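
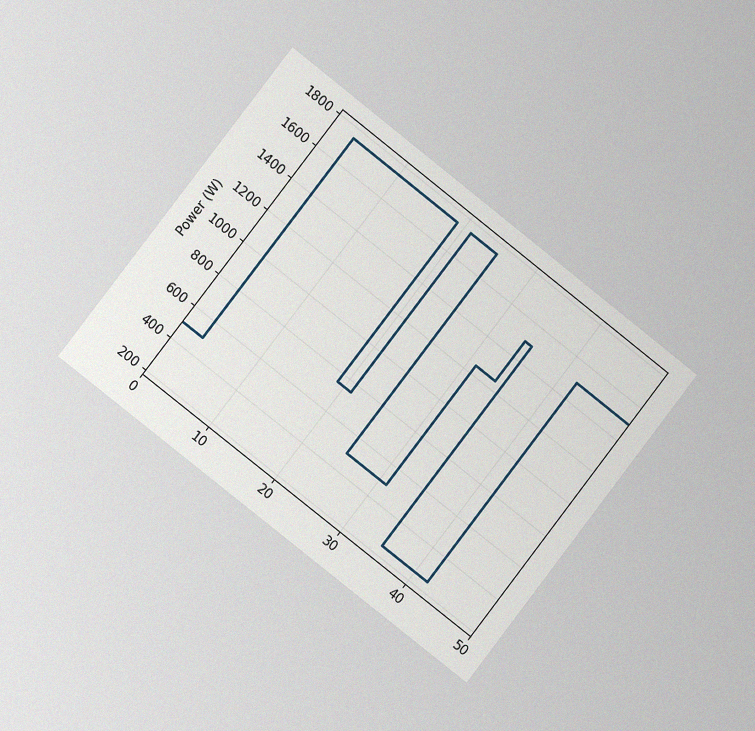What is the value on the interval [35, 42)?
250W

The chart is tilted about 38° clockwise and viewed at a slight angle, with some photo noise. On [35, 42) the step sits at 250W.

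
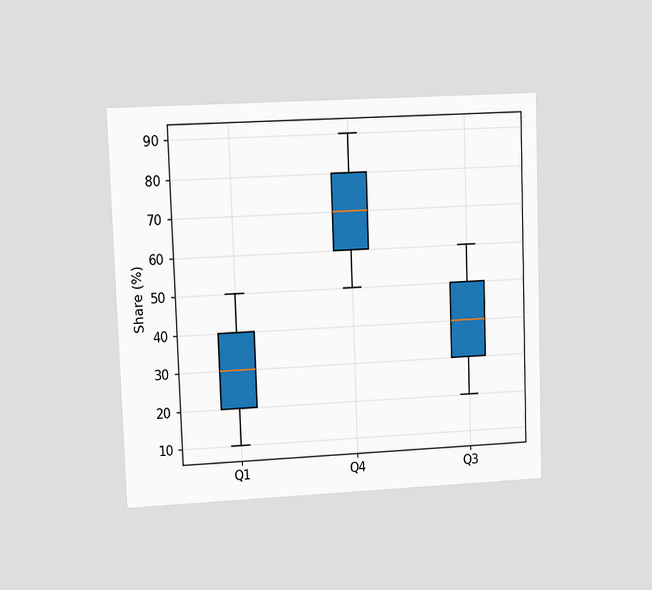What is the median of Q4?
70%

The chart is tilted about 2° counter-clockwise and viewed at a slight angle. The median line in the Q4 box sits at 70%.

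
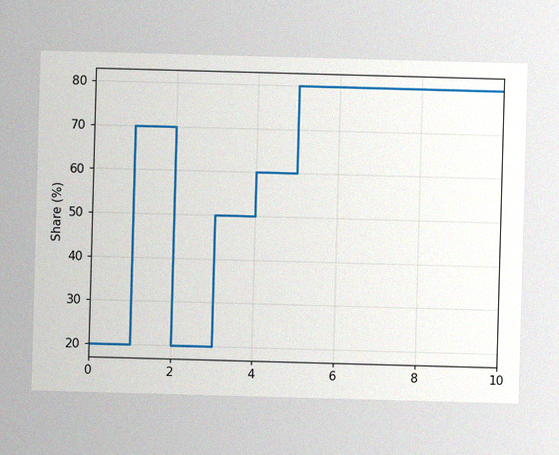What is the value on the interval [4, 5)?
The image has some photo noise and uneven lighting. On [4, 5) the step sits at 60%.

60%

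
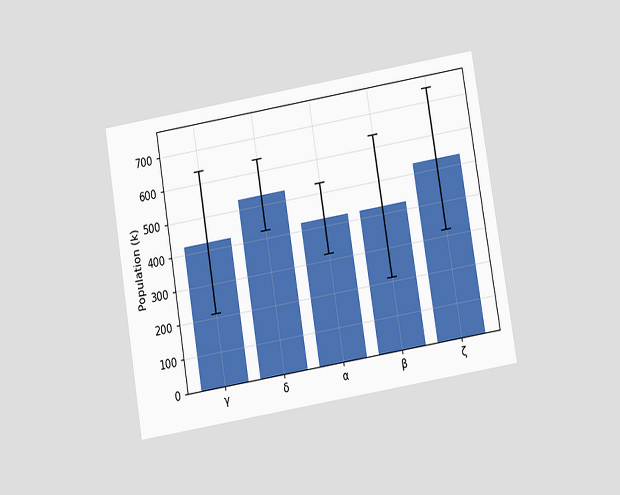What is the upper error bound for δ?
The chart is tilted about 9° counter-clockwise and viewed slightly from below. The δ bar's upper whisker reaches 636k.

636k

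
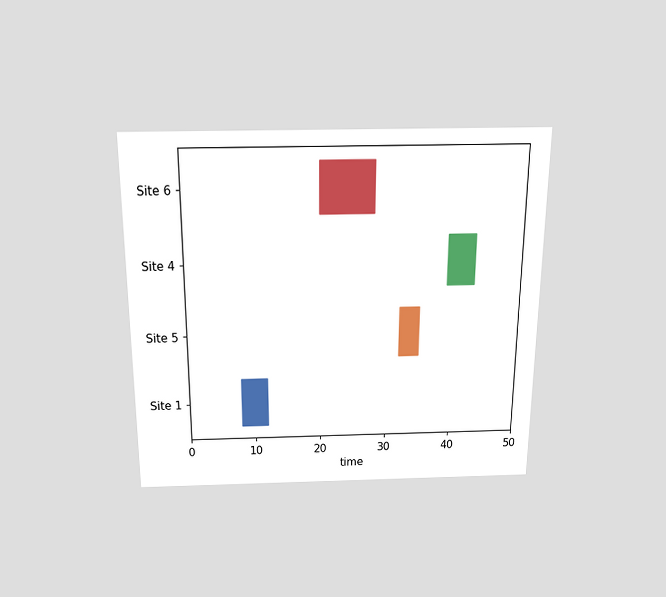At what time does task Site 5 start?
The chart is viewed slightly from above. The Site 5 bar begins at t=32.

32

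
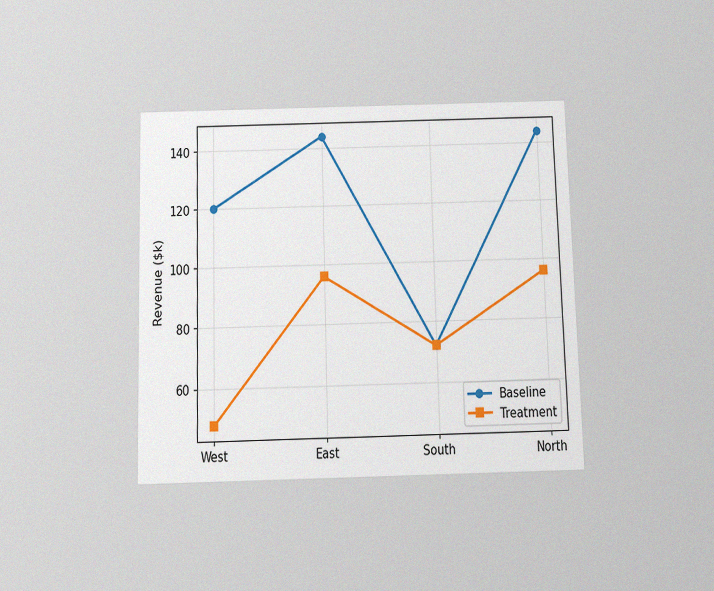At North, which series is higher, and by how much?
Baseline, by $48k

The chart is viewed slightly from below, with some photo noise. At North, Baseline sits above the other line by $48k.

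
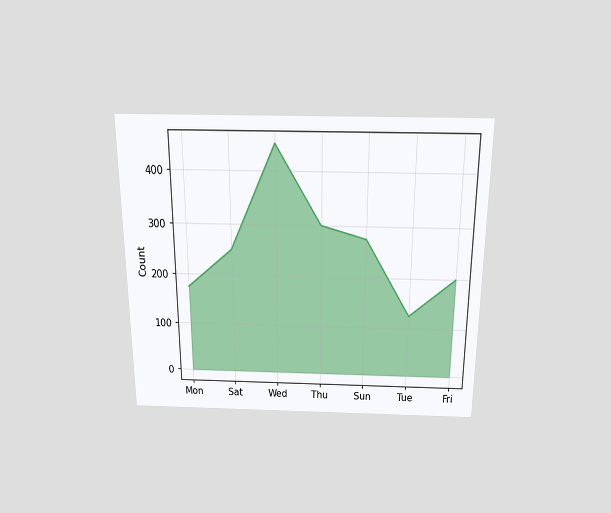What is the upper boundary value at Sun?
275

The chart is viewed slightly from above. At Sun the upper boundary is at 275.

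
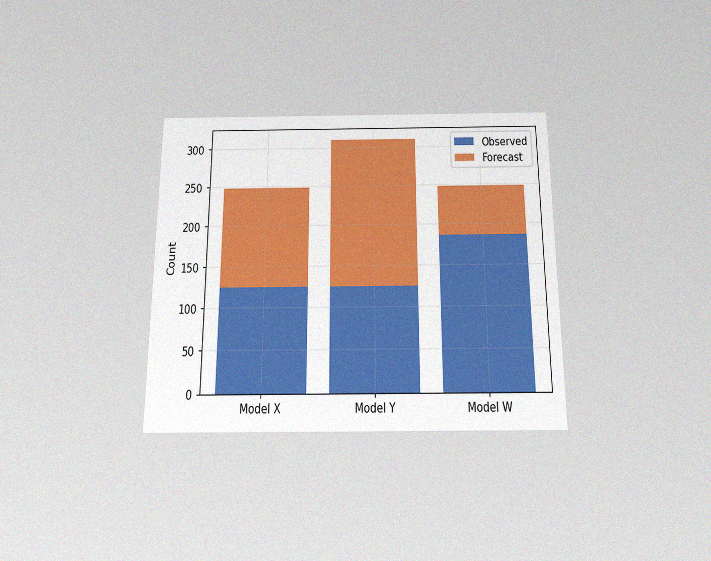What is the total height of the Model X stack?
The chart is viewed slightly from below, with some photo noise. The Model X stack's top reaches 248 on the y-axis.

248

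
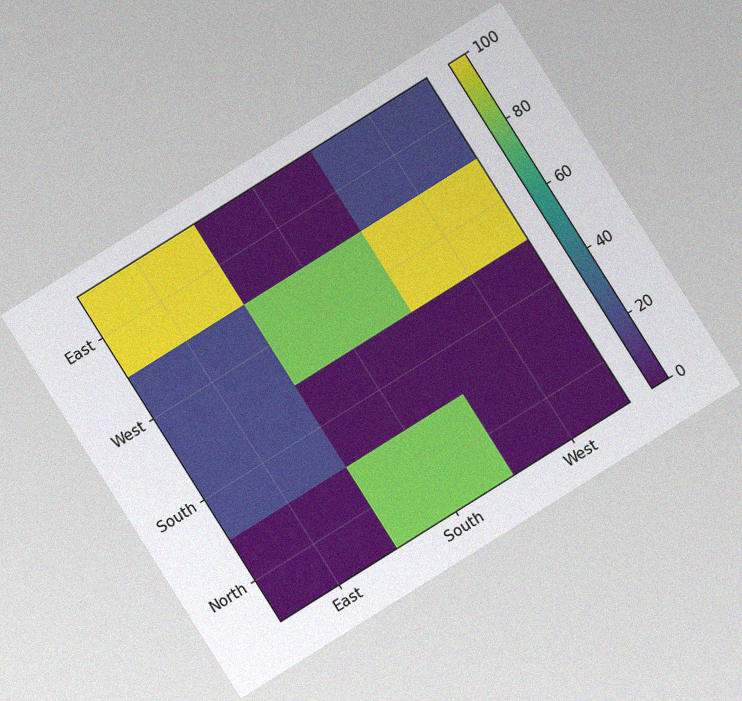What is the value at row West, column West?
100

The chart is tilted about 32° counter-clockwise, with some photo noise. Matching cell (West, West) against the colorbar gives 100.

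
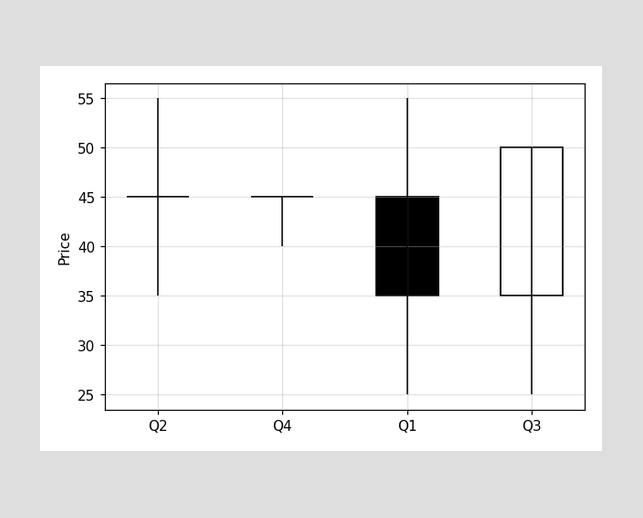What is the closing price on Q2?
The Q2 candle closes at 45.

45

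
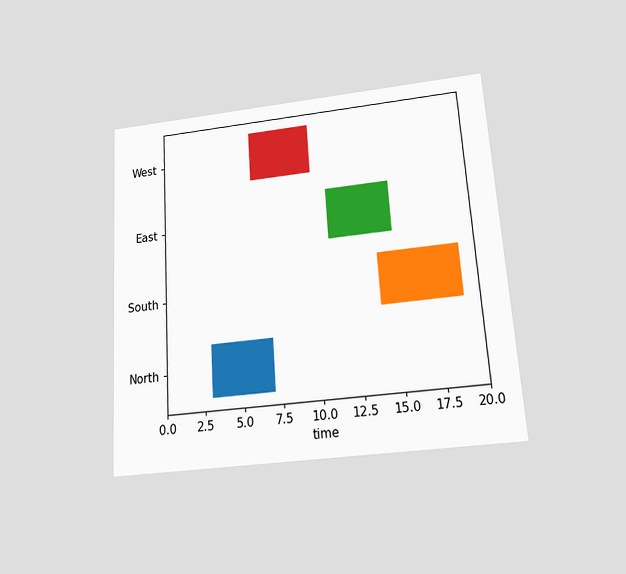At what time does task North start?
3

The chart is tilted about 4° counter-clockwise and viewed slightly from below. The North bar begins at t=3.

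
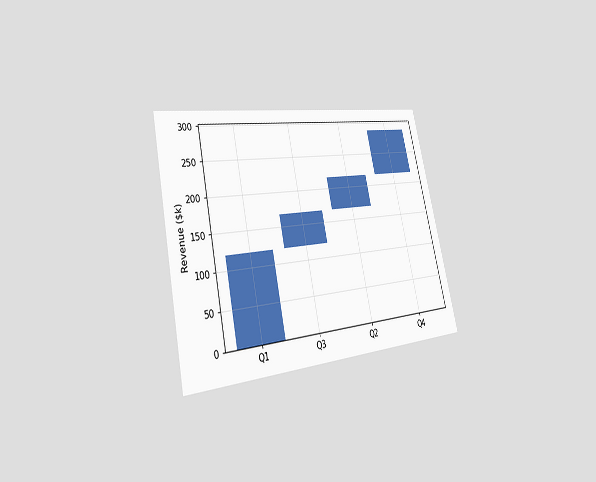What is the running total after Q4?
$288k

The chart is tilted about 12° counter-clockwise and viewed slightly from the left. After Q4 the running total reaches $288k.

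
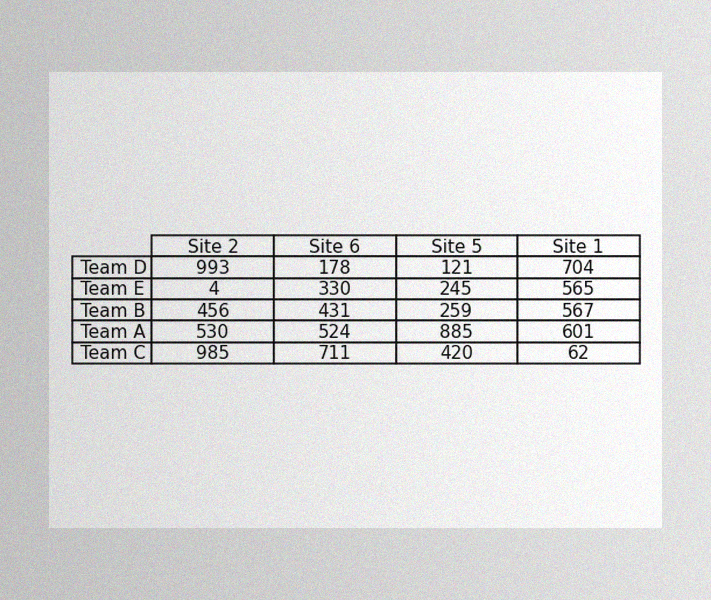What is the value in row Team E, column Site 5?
The image has some photo noise and uneven lighting. The (Team E, Site 5) cell reads 245.

245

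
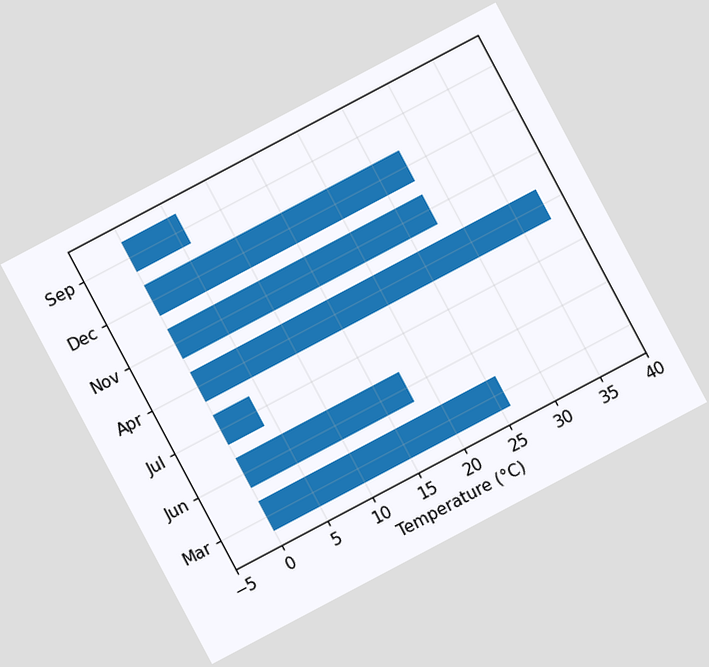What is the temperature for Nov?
The chart is tilted about 28° counter-clockwise. Reading along the chart's x-axis, the Nov bar reaches 28°C.

28°C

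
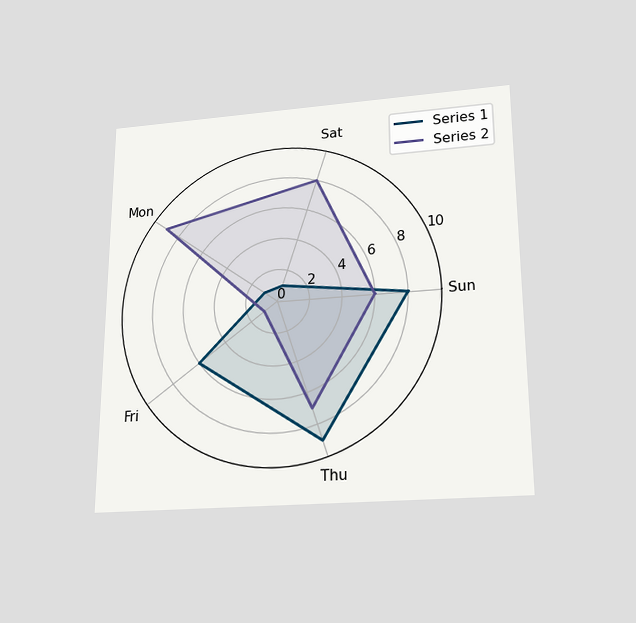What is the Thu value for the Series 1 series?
9

The chart is viewed slightly from below. On the Thu axis, Series 1 reaches 9.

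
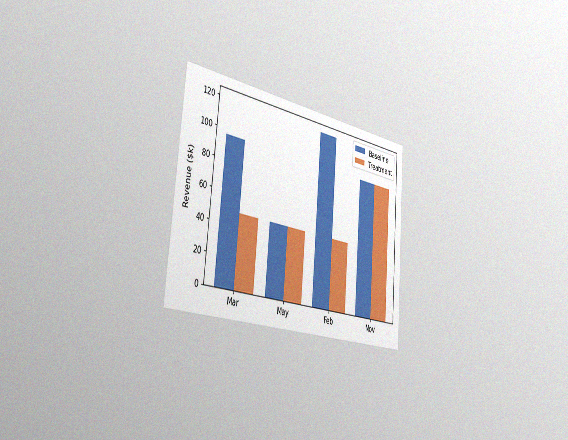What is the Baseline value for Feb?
The chart is tilted about 5° clockwise and viewed slightly from the left, with some photo noise. The Baseline bar at Feb reaches $120k on the y-axis.

$120k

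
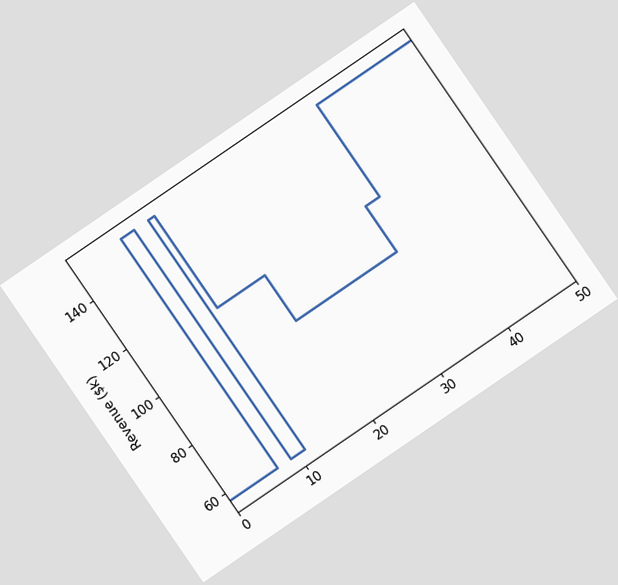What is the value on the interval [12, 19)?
The chart is tilted about 34° counter-clockwise. On [12, 19) the step sits at $114k.

$114k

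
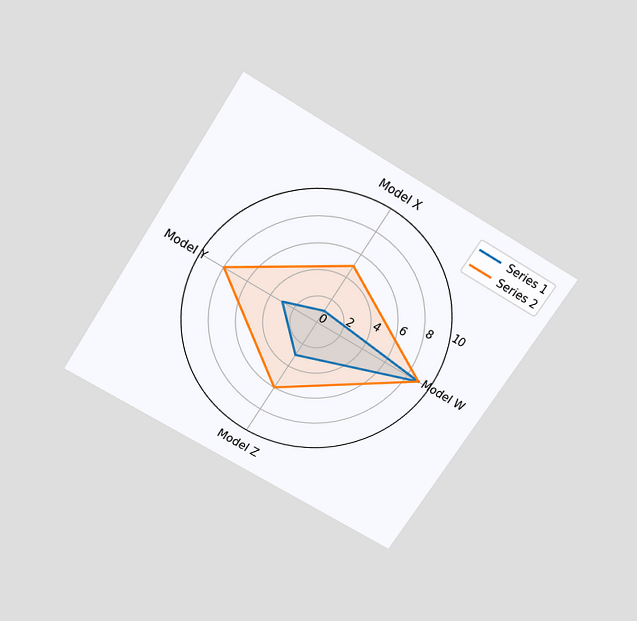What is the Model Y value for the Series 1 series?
3

The chart is tilted about 32° clockwise and viewed slightly from above. On the Model Y axis, Series 1 reaches 3.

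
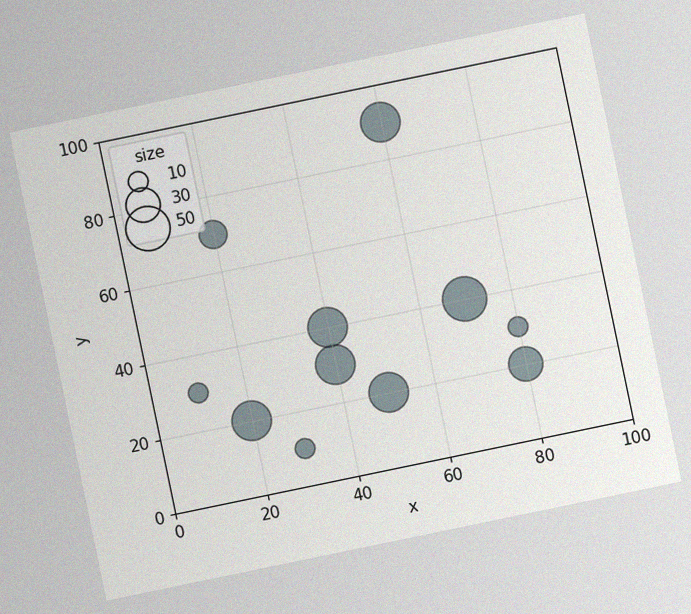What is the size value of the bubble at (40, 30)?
40

The chart is tilted about 12° counter-clockwise, with some photo noise. Matching the bubble at (40, 30) against the size legend gives 40.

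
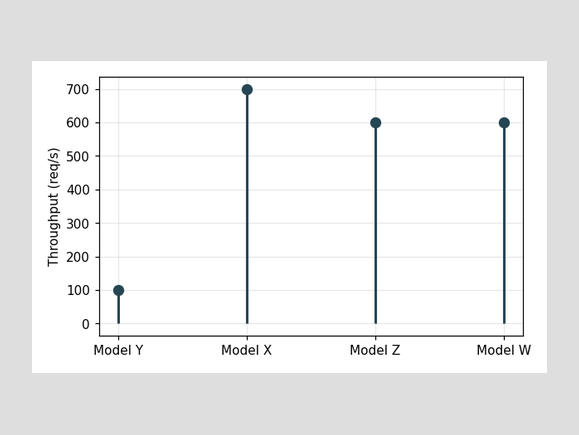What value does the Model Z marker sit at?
The Model Z marker sits at 600req/s.

600req/s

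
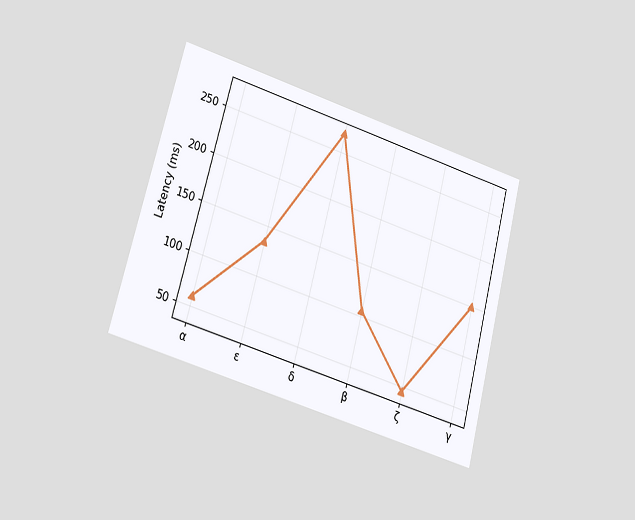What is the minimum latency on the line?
45ms

The chart is tilted about 15° clockwise and viewed at a slight angle. The lowest point is at ζ, and reading across to the y-axis gives 45ms.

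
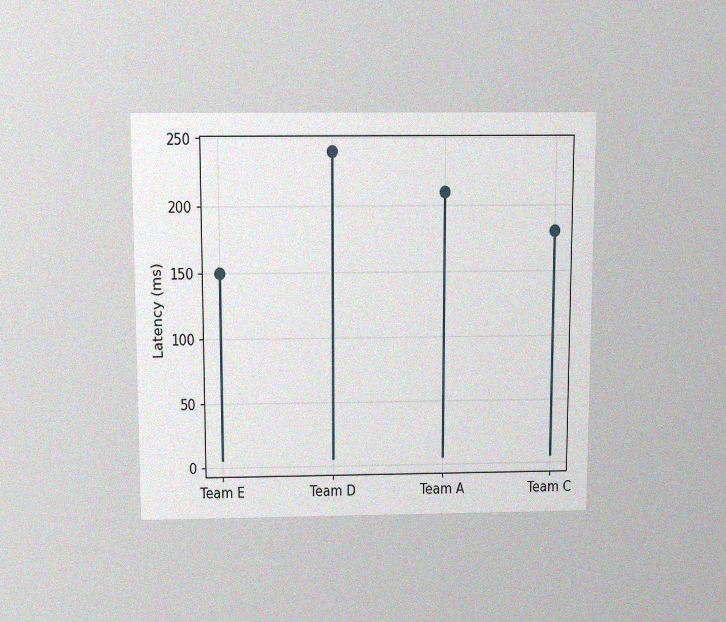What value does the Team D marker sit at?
240ms

The chart is viewed slightly from above, with some photo noise. The Team D marker sits at 240ms.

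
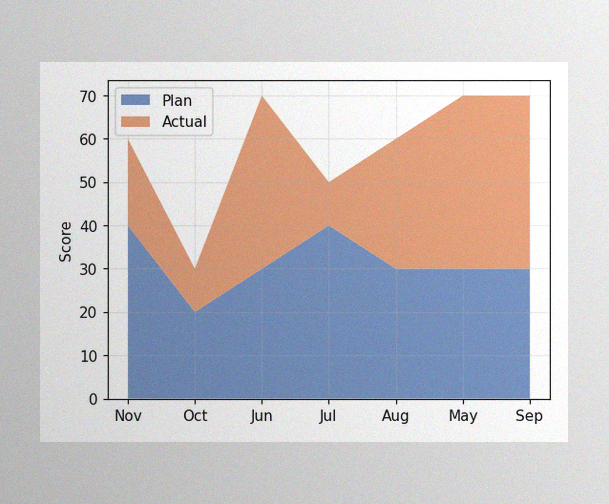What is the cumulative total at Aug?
60

The image has some photo noise and uneven lighting. The stacked total at Aug reaches 60.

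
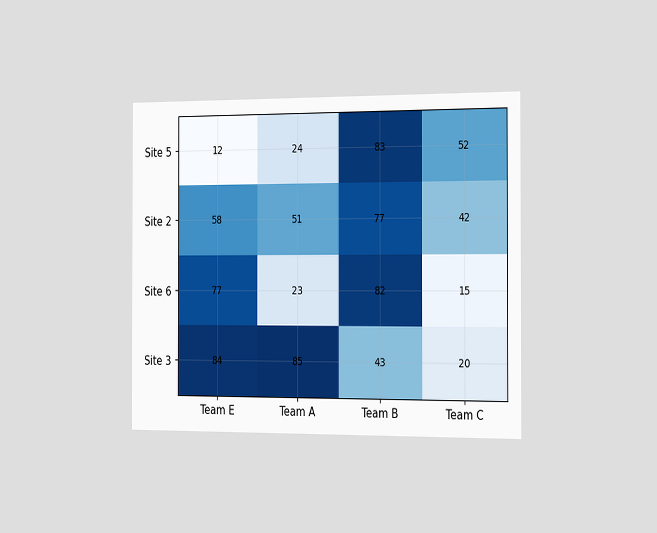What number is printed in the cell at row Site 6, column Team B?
82

The chart is viewed slightly from the right. The (Site 6, Team B) cell reads 82.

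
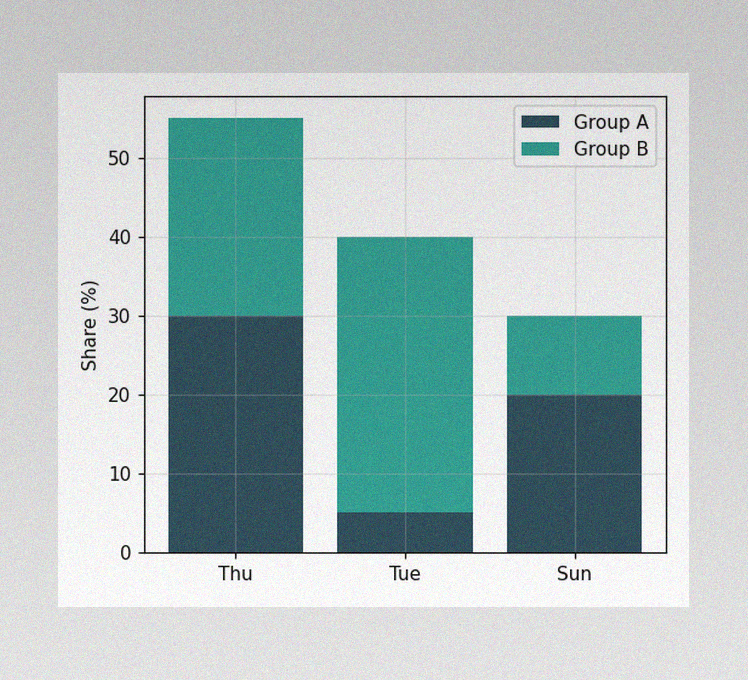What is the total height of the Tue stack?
The image has some photo noise and uneven lighting. The Tue stack's top reaches 40% on the y-axis.

40%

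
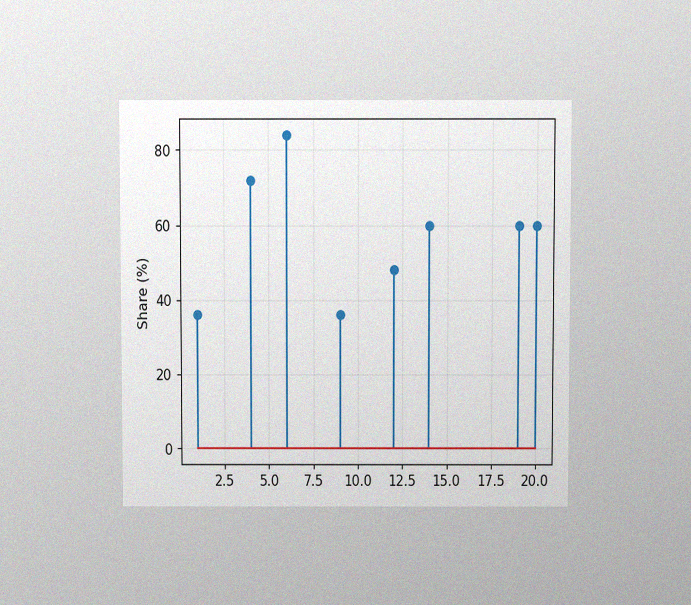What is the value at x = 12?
The chart is viewed slightly from above, with some photo noise. The stem at x=12 reaches 48%.

48%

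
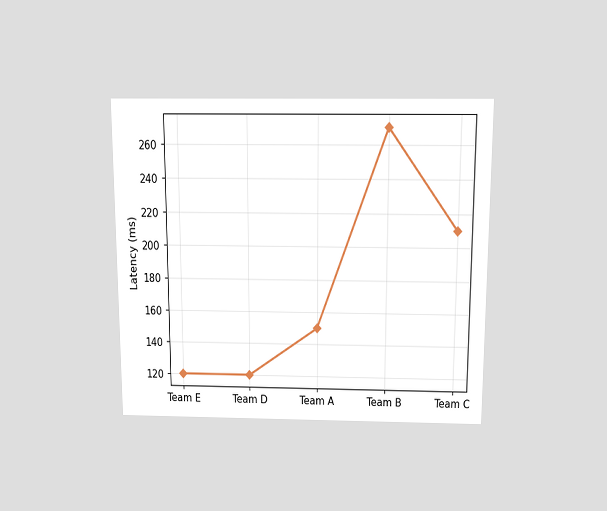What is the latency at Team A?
The chart is viewed slightly from above. At Team A, the line is at 150ms.

150ms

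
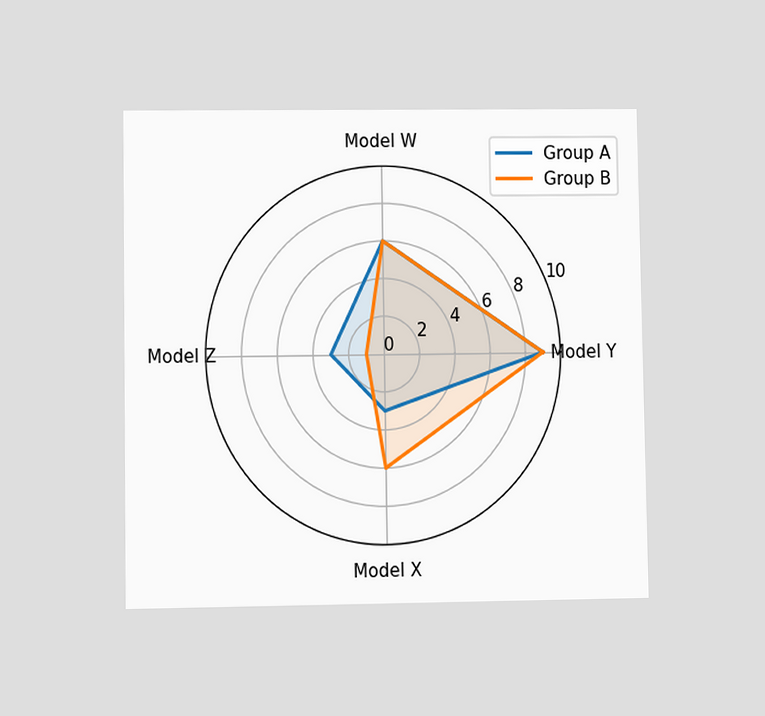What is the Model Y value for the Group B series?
The chart is viewed at a slight angle. On the Model Y axis, Group B reaches 9.

9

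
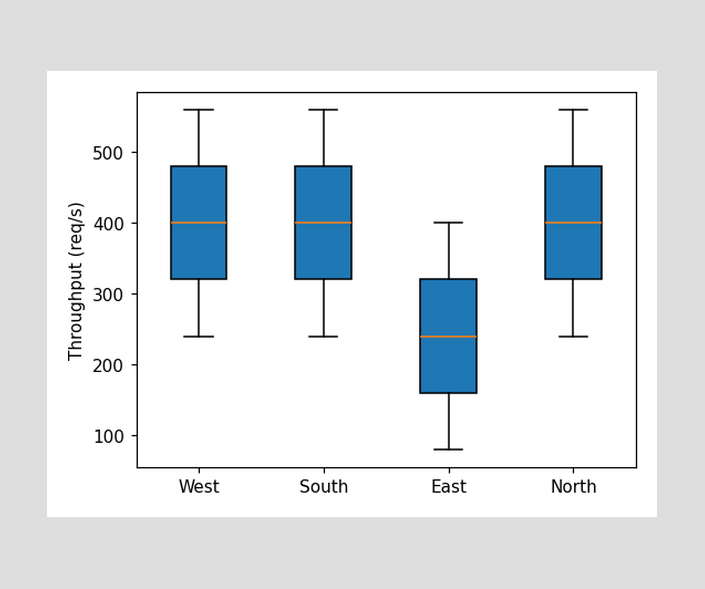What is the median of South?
400req/s

The median line in the South box sits at 400req/s.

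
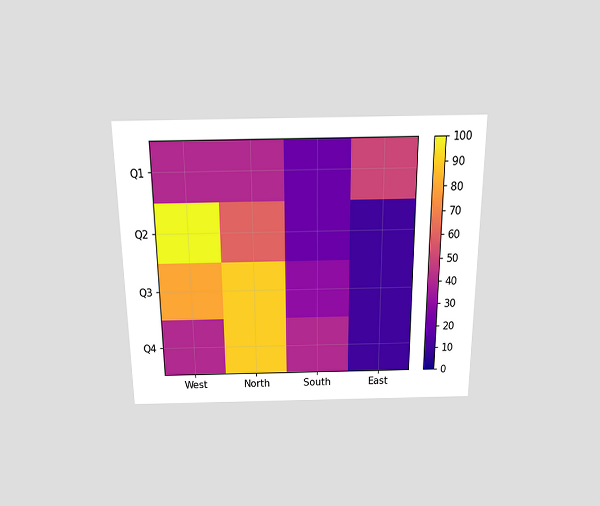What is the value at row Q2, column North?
60

The chart is viewed slightly from above. Matching cell (Q2, North) against the colorbar gives 60.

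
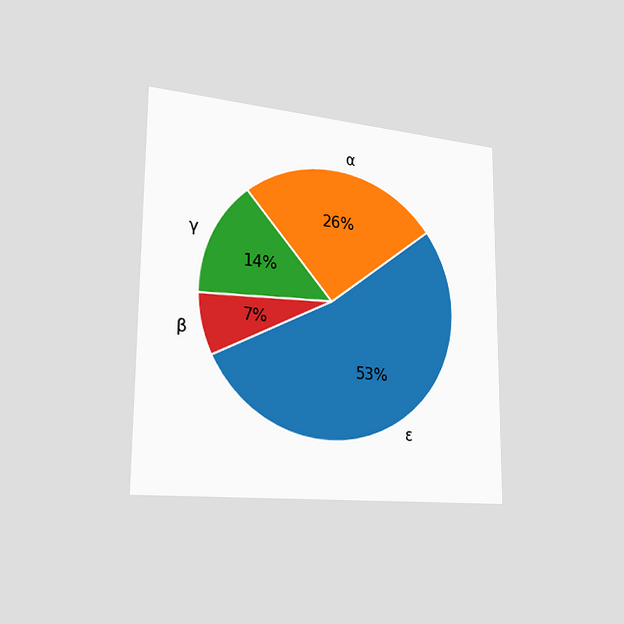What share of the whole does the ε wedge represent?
The chart is viewed slightly from the left. The ε slice takes up 53% of the pie.

53%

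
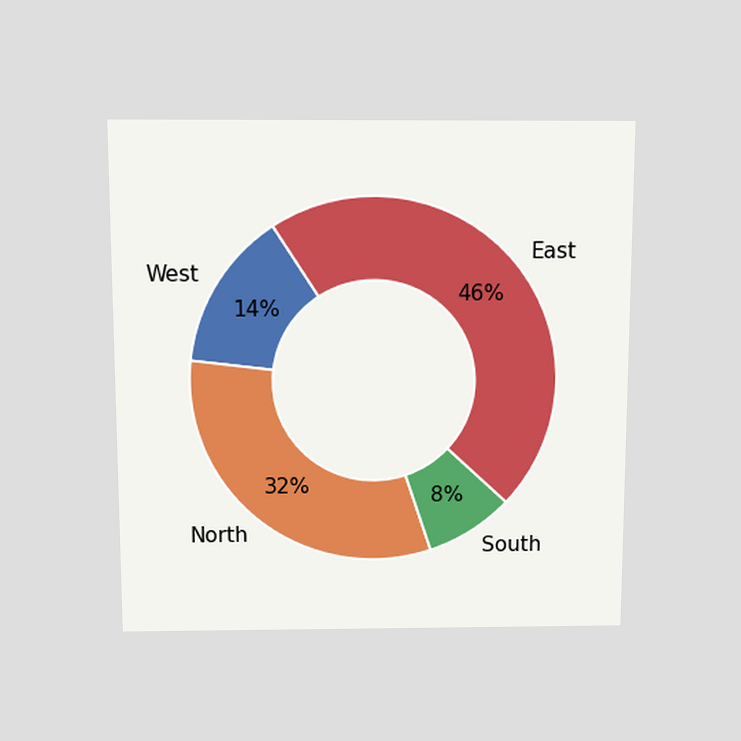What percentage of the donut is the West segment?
The chart is viewed slightly from above. The West segment takes up 14% of the ring.

14%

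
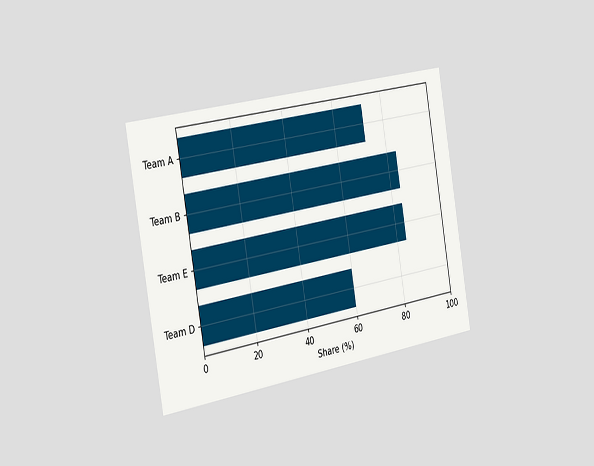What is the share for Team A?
The chart is tilted about 10° counter-clockwise and viewed slightly from the left. Reading along the chart's x-axis, the Team A bar reaches 72%.

72%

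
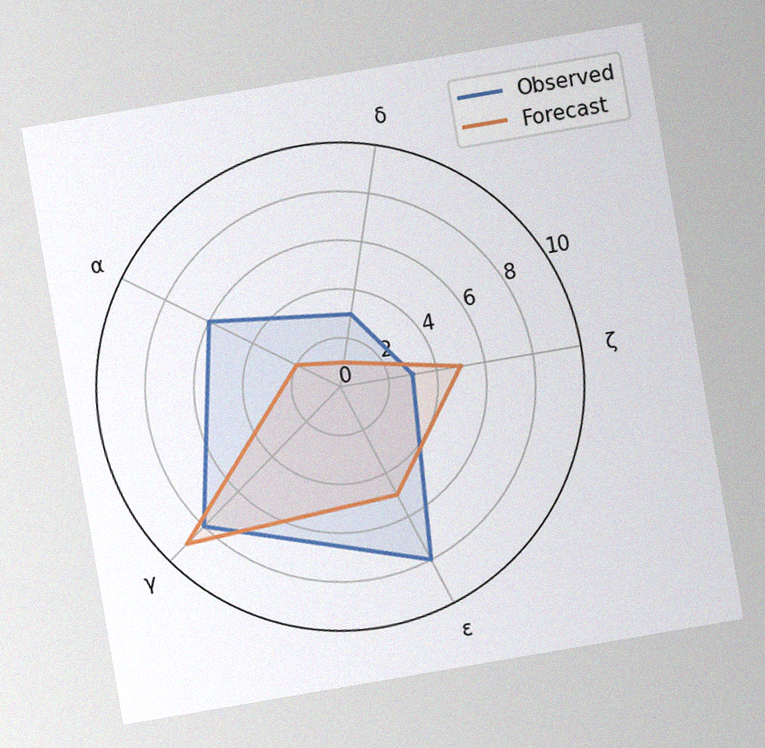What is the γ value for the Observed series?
8

The chart is tilted about 10° counter-clockwise, with some photo noise. On the γ axis, Observed reaches 8.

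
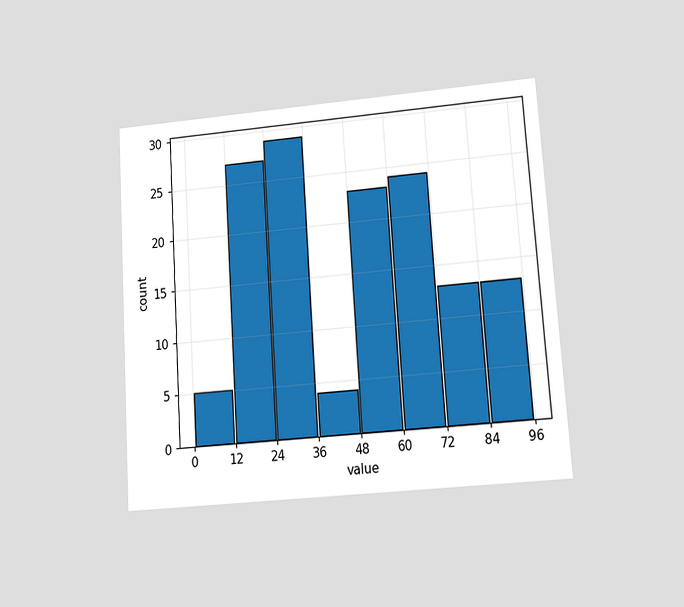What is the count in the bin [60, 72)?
24

The chart is tilted about 4° counter-clockwise and viewed at a slight angle. The [60, 72) bin has height 24.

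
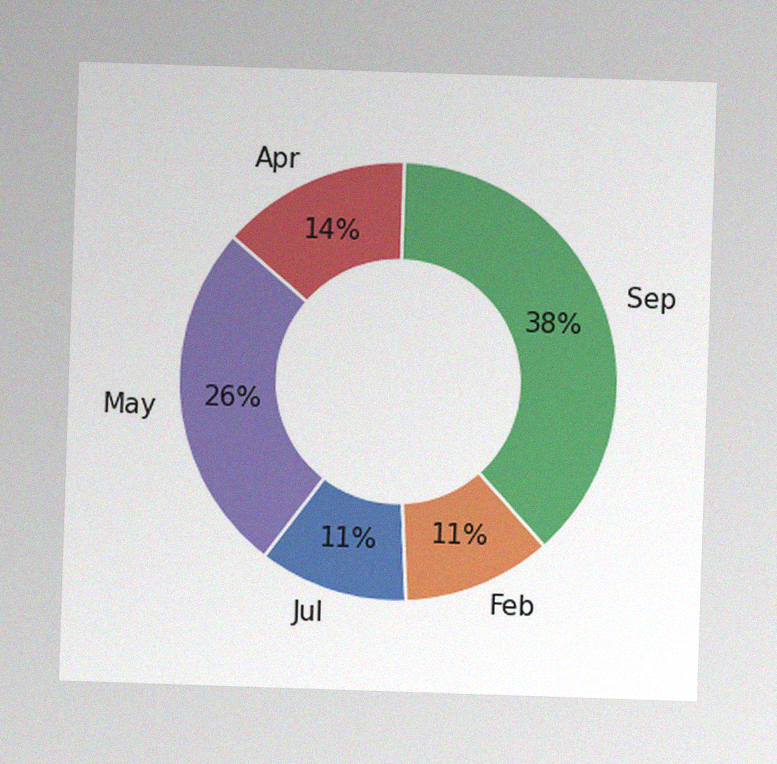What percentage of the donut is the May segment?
The image has some photo noise and uneven lighting. The May segment takes up 26% of the ring.

26%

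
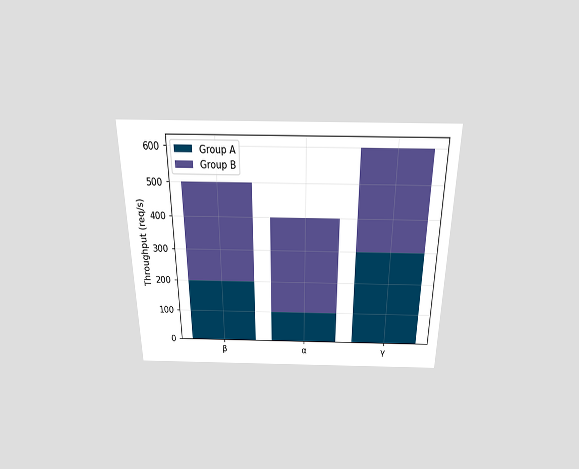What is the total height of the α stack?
The chart is viewed slightly from above. The α stack's top reaches 400req/s on the y-axis.

400req/s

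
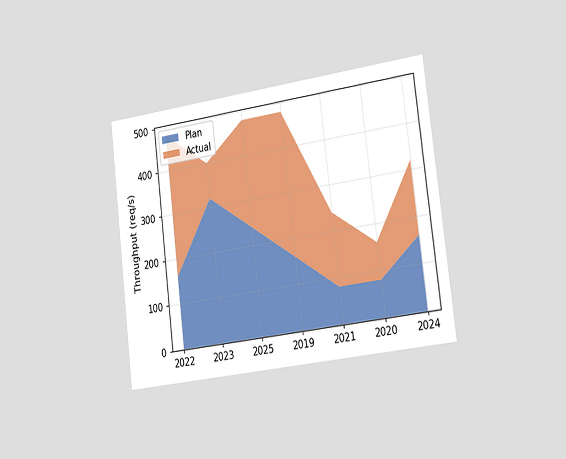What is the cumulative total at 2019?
The chart is tilted about 7° counter-clockwise and viewed slightly from the right. The stacked total at 2019 reaches 480req/s.

480req/s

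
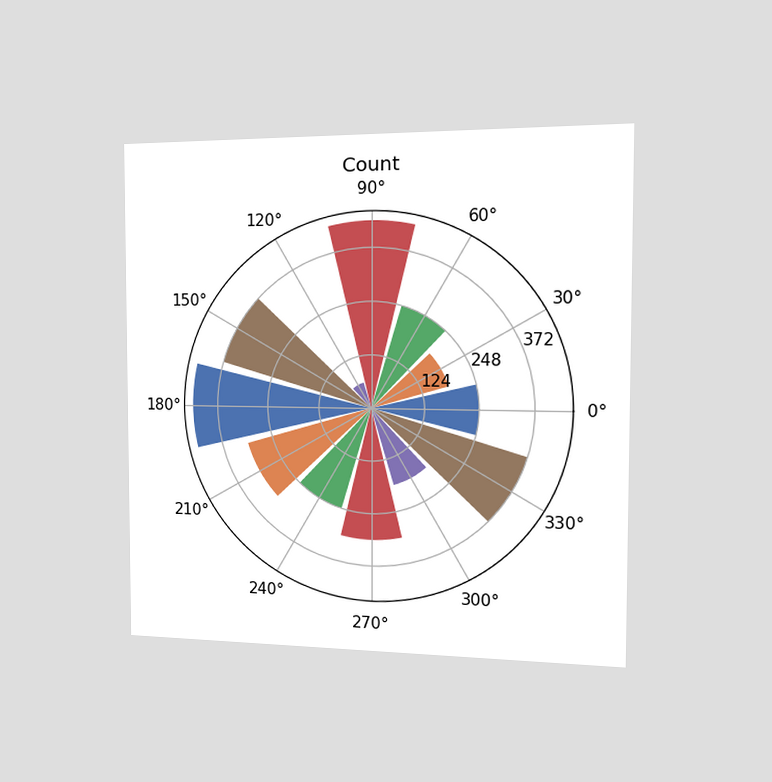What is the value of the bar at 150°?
372

The chart is viewed slightly from the right. The bar at 150° reaches 372 on the radial axis.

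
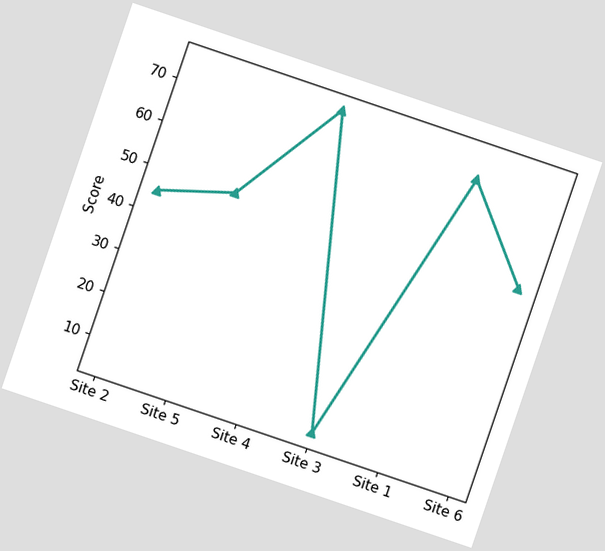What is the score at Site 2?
45

The chart is tilted about 19° clockwise. At Site 2, the line is at 45.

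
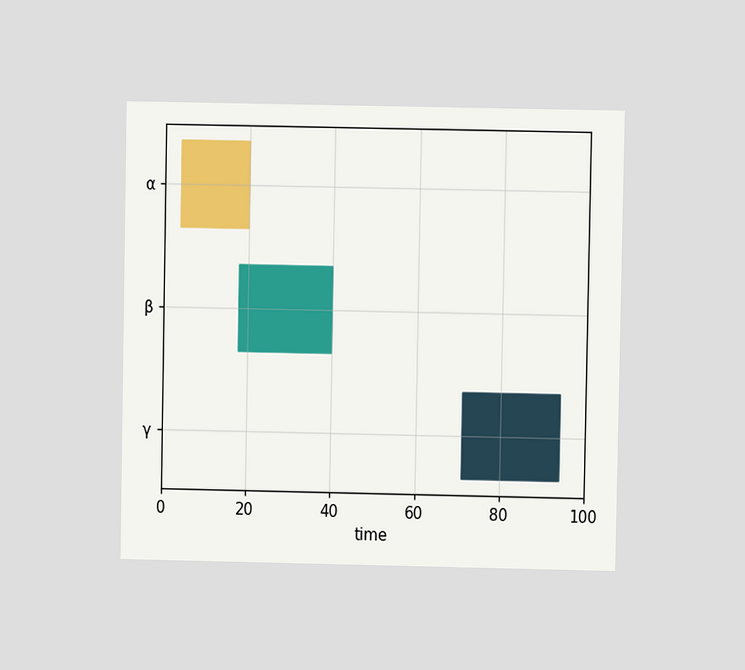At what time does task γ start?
The chart is viewed at a slight angle. The γ bar begins at t=71.

71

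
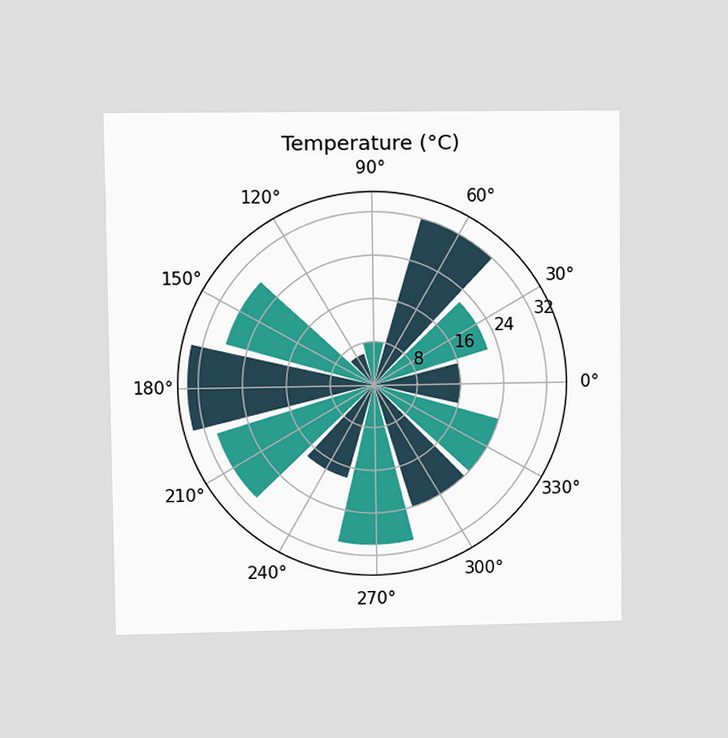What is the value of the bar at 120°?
The chart is viewed at a slight angle. The bar at 120° reaches 6°C on the radial axis.

6°C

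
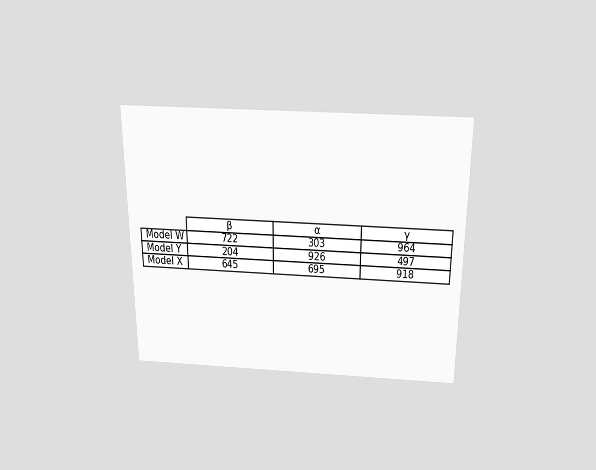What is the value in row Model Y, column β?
204

The chart is viewed slightly from above. The (Model Y, β) cell reads 204.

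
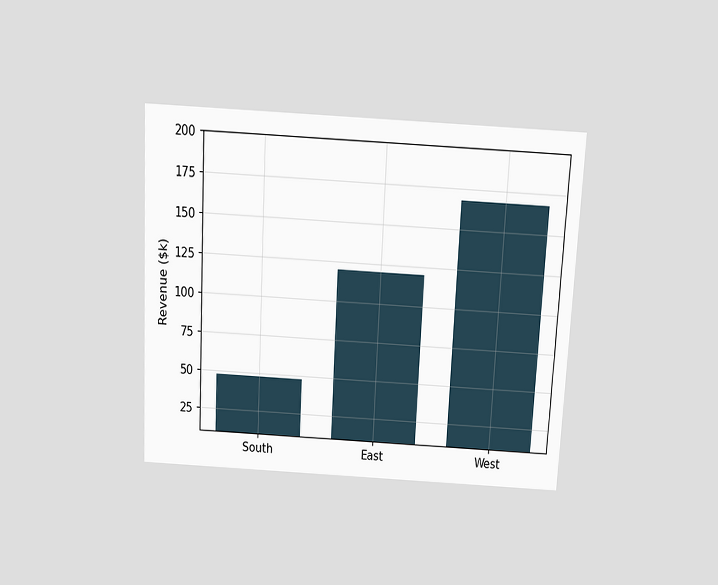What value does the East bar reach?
$120k

The chart is tilted about 3° clockwise and viewed slightly from above. Reading along the chart's y-axis, the East bar reaches $120k.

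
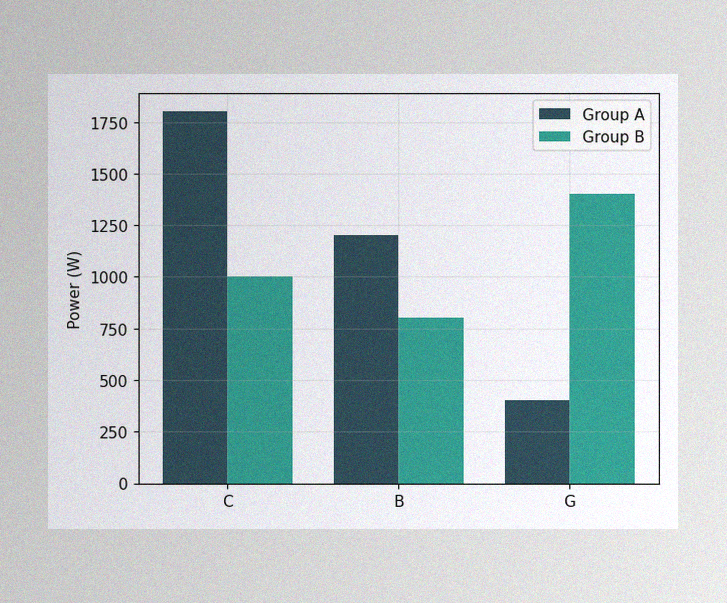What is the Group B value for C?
1000W

The image has some photo noise and uneven lighting. The Group B bar at C reaches 1000W on the y-axis.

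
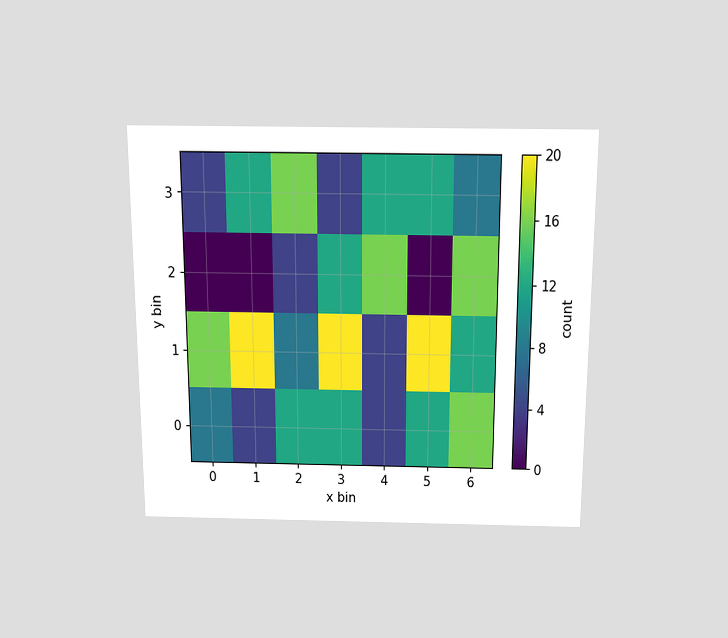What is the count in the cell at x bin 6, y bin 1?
The chart is viewed slightly from above. Matching the cell (6, 1) against the colorbar gives 12.

12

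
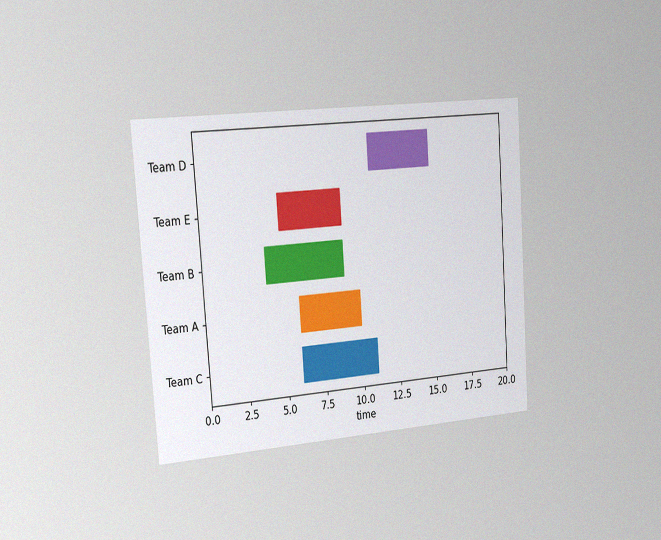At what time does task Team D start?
The chart is tilted about 4° counter-clockwise and viewed slightly from the left, with some photo noise. The Team D bar begins at t=11.

11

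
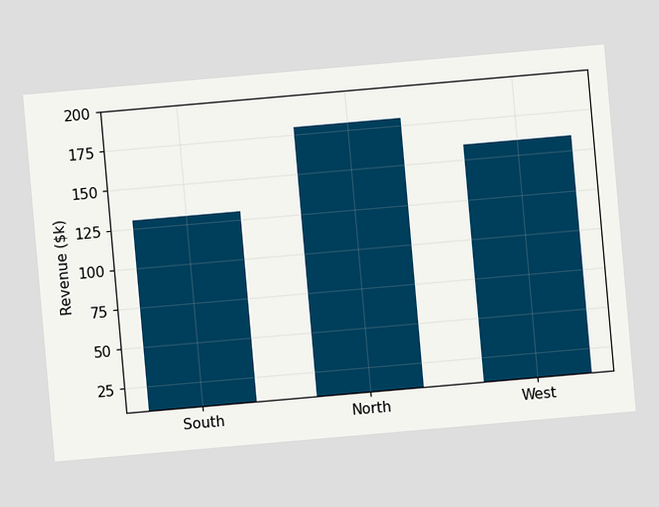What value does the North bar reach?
The chart is tilted about 5° counter-clockwise. Reading along the chart's y-axis, the North bar reaches $180k.

$180k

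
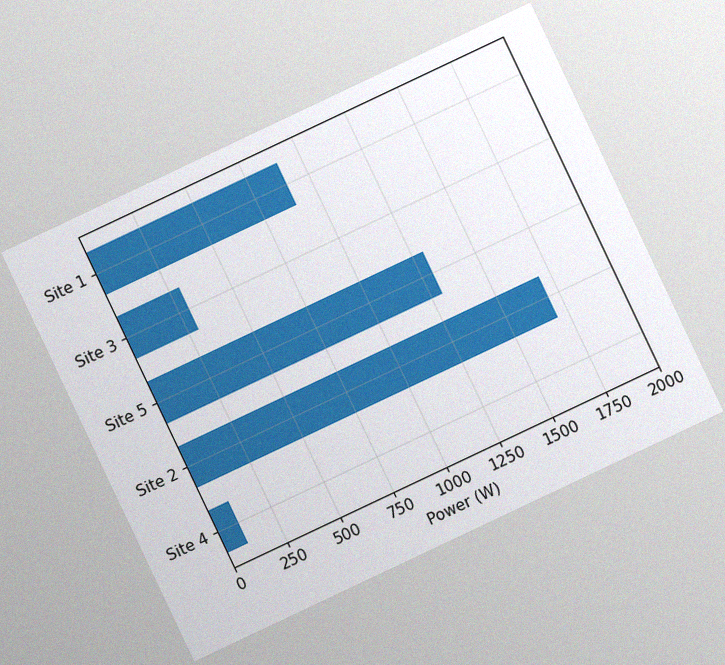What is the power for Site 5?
The chart is tilted about 25° counter-clockwise, with some photo noise. Reading along the chart's x-axis, the Site 5 bar reaches 1300W.

1300W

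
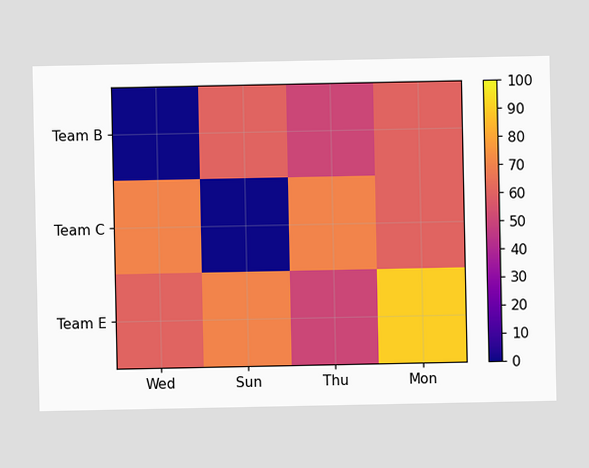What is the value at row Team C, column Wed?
Matching cell (Team C, Wed) against the colorbar gives 70.

70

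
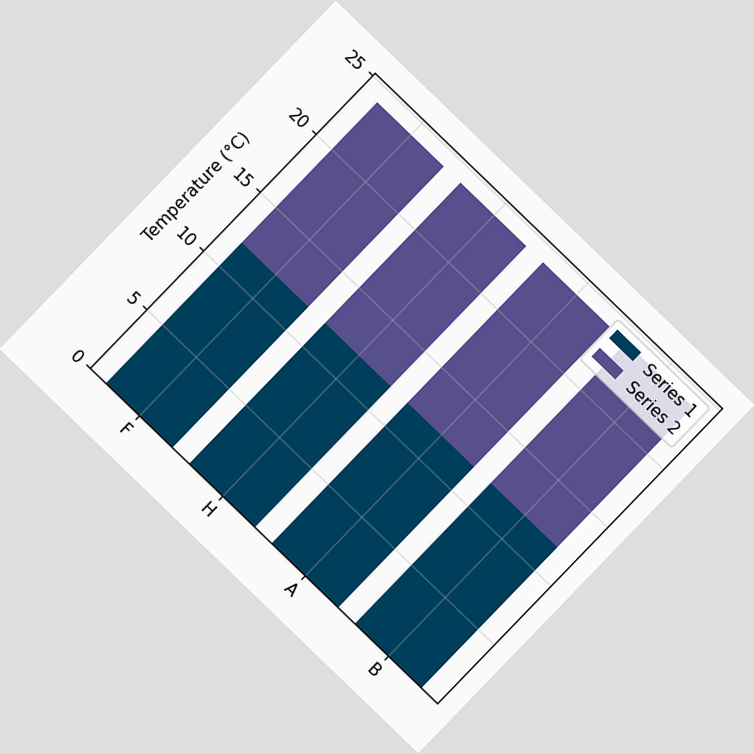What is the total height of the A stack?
The chart is tilted about 44° clockwise. The A stack's top reaches 24°C on the y-axis.

24°C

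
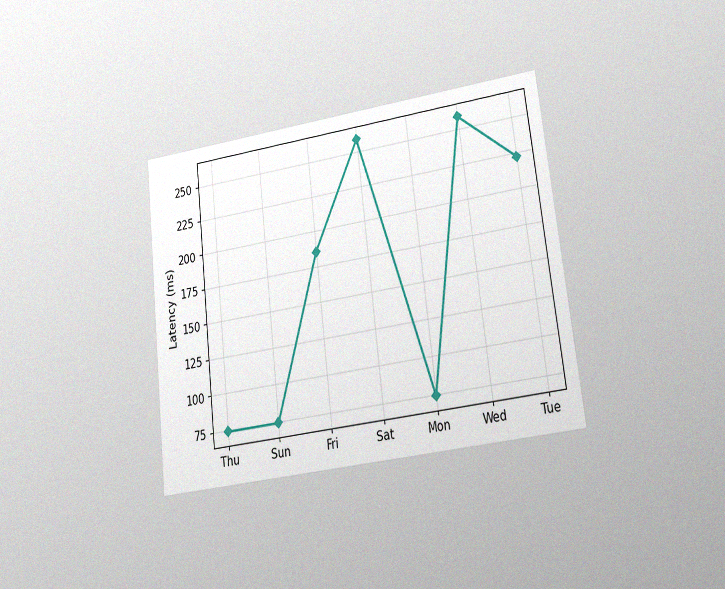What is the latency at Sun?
74ms

The chart is tilted about 7° counter-clockwise and viewed at a slight angle, with some photo noise. At Sun, the line is at 74ms.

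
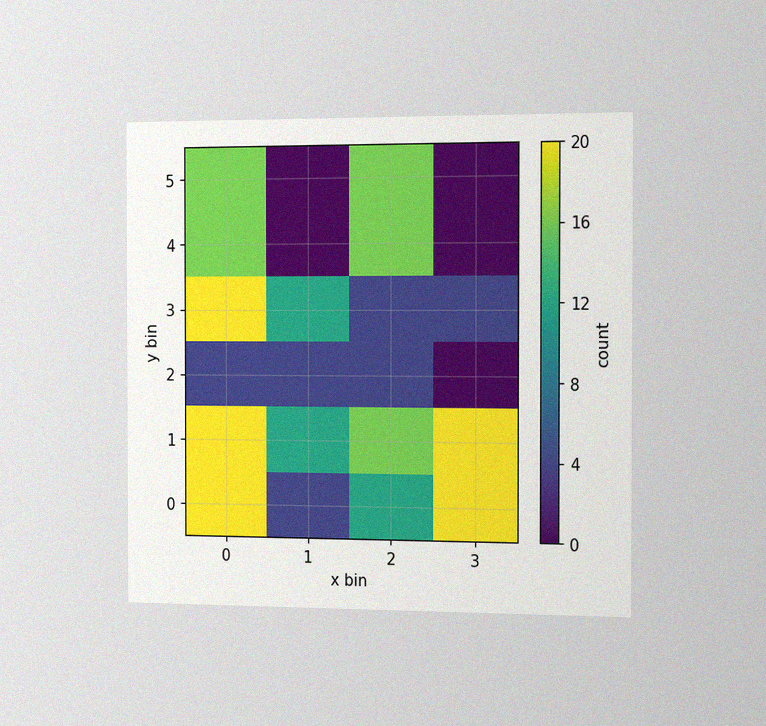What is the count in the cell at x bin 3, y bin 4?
0

The chart is viewed slightly from the right, with some photo noise. Matching the cell (3, 4) against the colorbar gives 0.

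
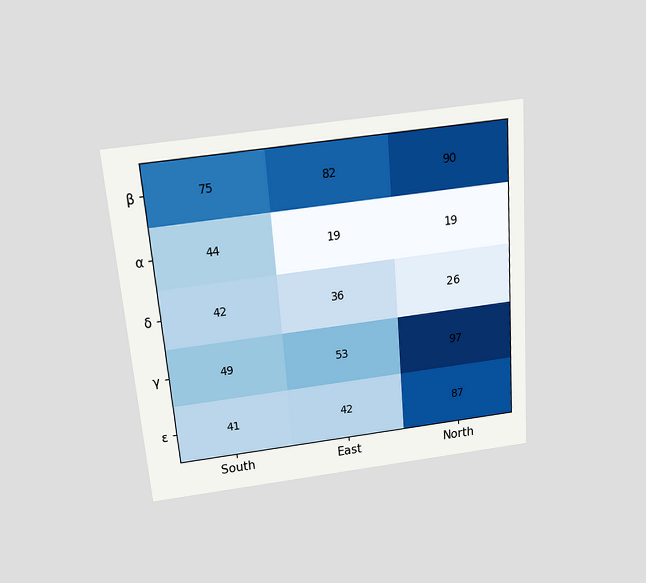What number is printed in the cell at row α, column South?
44

The chart is tilted about 5° counter-clockwise and viewed slightly from above. The (α, South) cell reads 44.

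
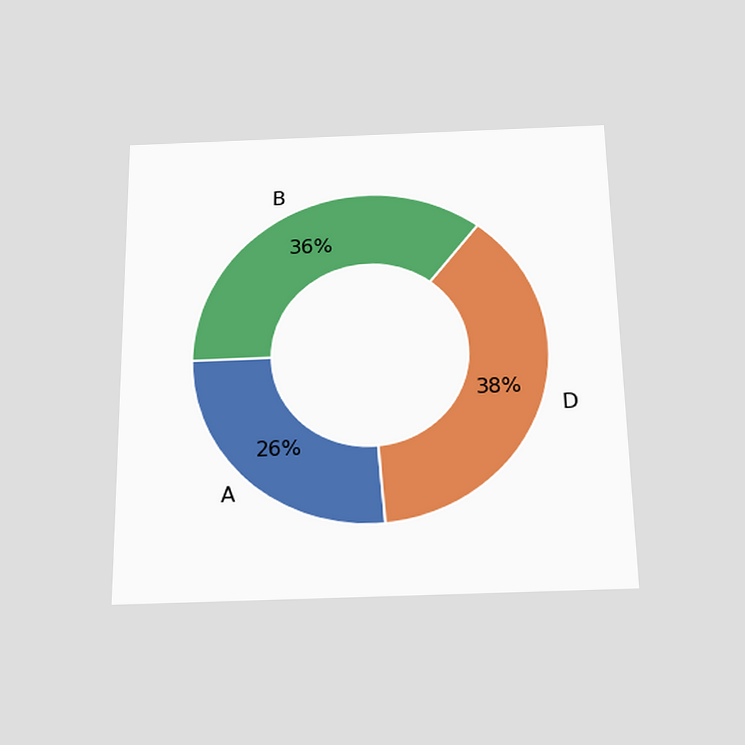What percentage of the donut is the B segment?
The chart is viewed slightly from below. The B segment takes up 36% of the ring.

36%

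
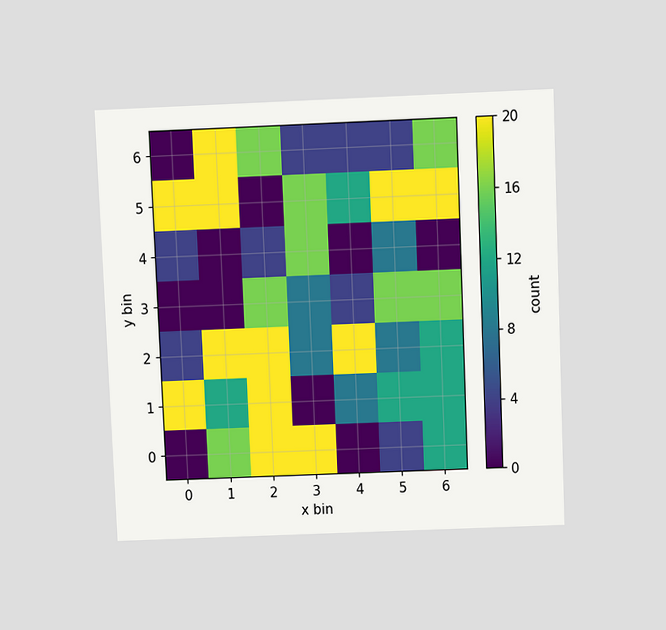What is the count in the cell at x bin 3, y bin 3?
The chart is tilted about 2° counter-clockwise and viewed slightly from above. Matching the cell (3, 3) against the colorbar gives 8.

8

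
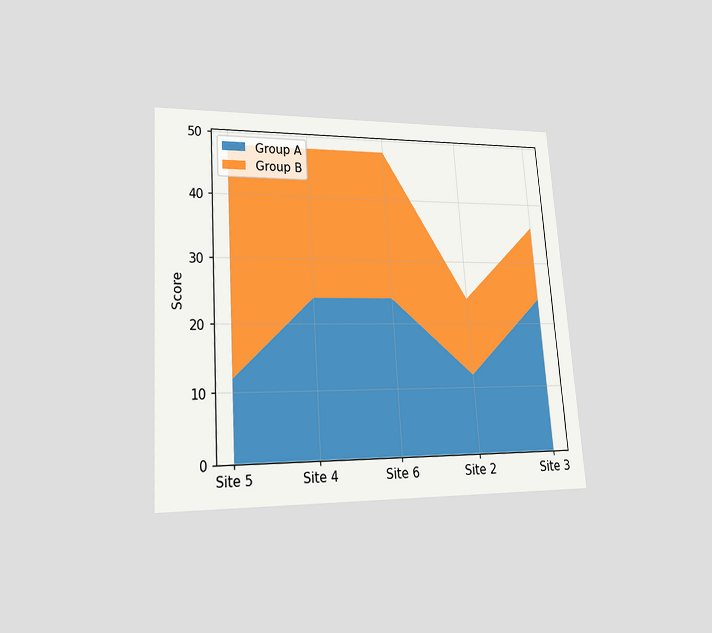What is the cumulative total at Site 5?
The chart is tilted about 4° counter-clockwise and viewed at a slight angle. The stacked total at Site 5 reaches 48.

48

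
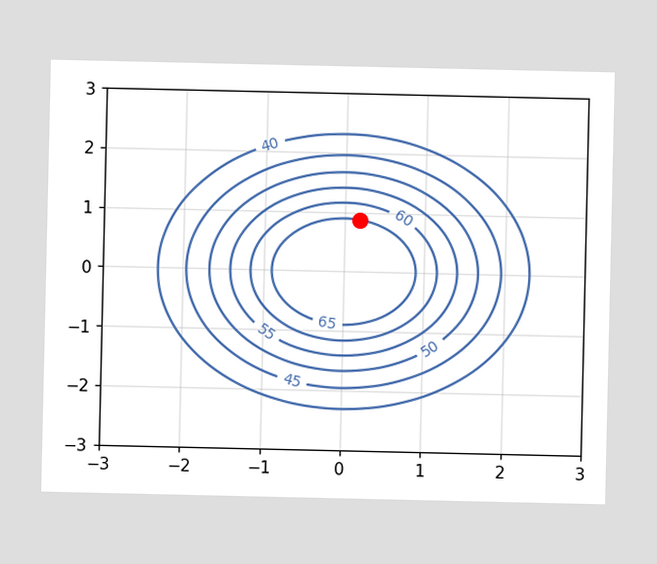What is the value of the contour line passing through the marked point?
65

The marked point sits on the contour labelled 65.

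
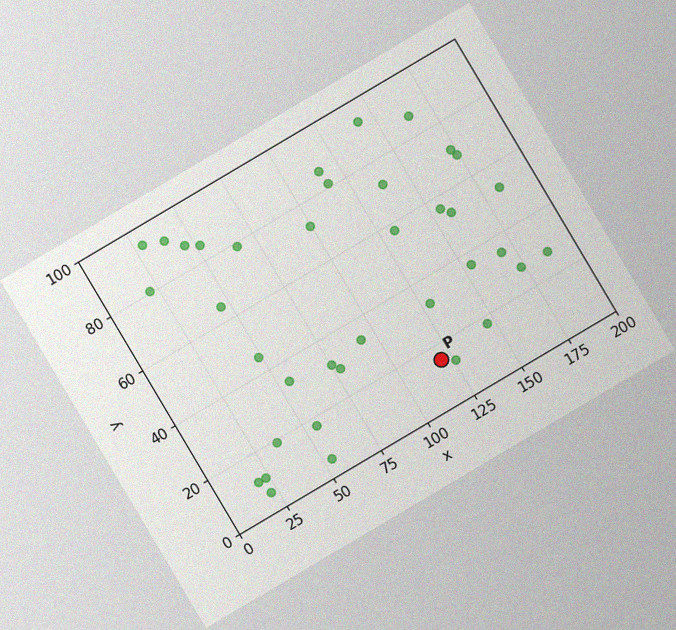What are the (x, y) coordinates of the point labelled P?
The chart is tilted about 31° counter-clockwise, with some photo noise. Following the gridlines from P to each axis, P sits at (120, 15).

(120, 15)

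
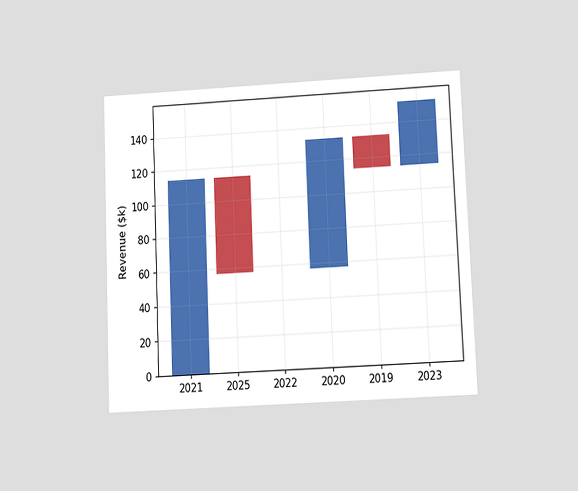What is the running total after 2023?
$152k

The chart is tilted about 2° counter-clockwise and viewed at a slight angle. After 2023 the running total reaches $152k.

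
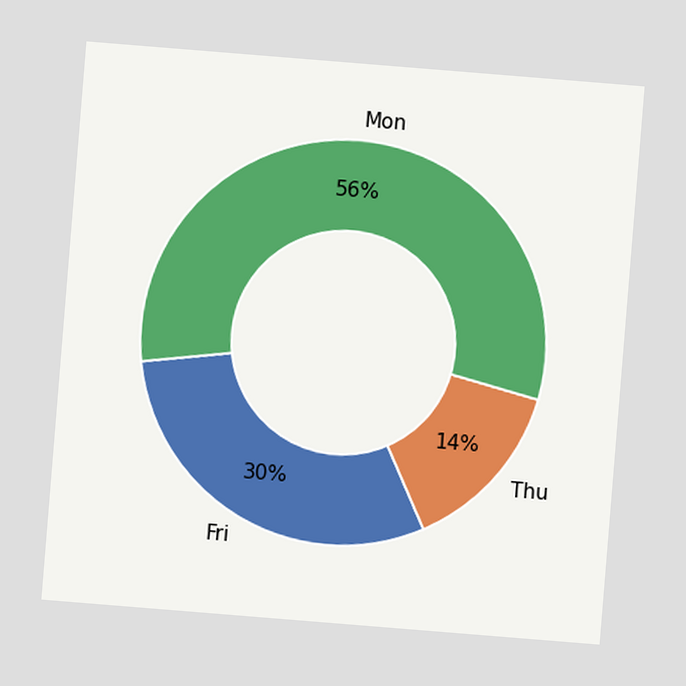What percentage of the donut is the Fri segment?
30%

The chart is tilted about 5° clockwise. The Fri segment takes up 30% of the ring.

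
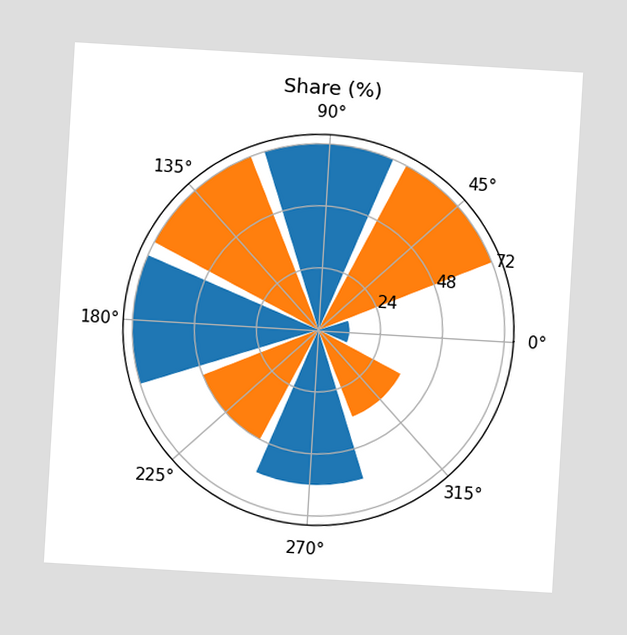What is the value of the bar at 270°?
60%

The chart is tilted about 3° clockwise. The bar at 270° reaches 60% on the radial axis.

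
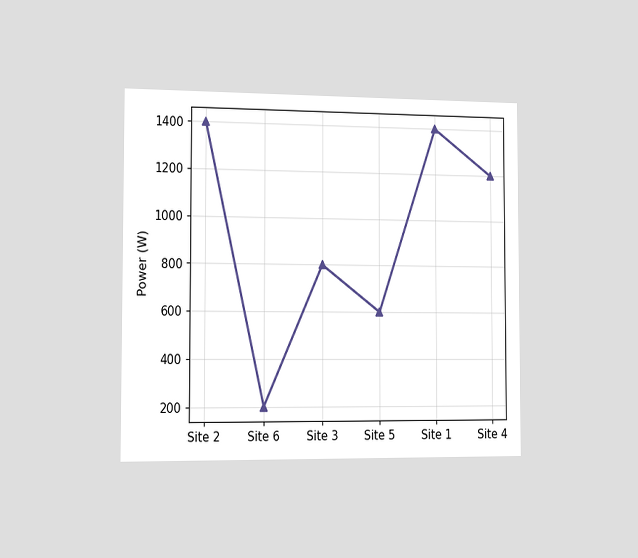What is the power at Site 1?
1400W

The chart is viewed slightly from the left. At Site 1, the line is at 1400W.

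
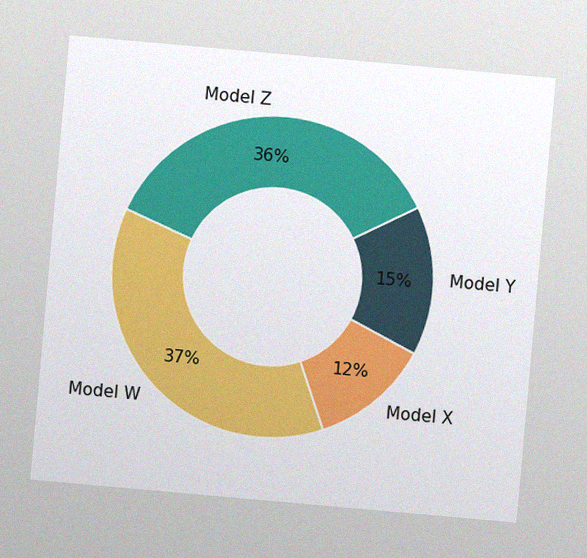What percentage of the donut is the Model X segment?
12%

The chart is tilted about 5° clockwise, with some photo noise. The Model X segment takes up 12% of the ring.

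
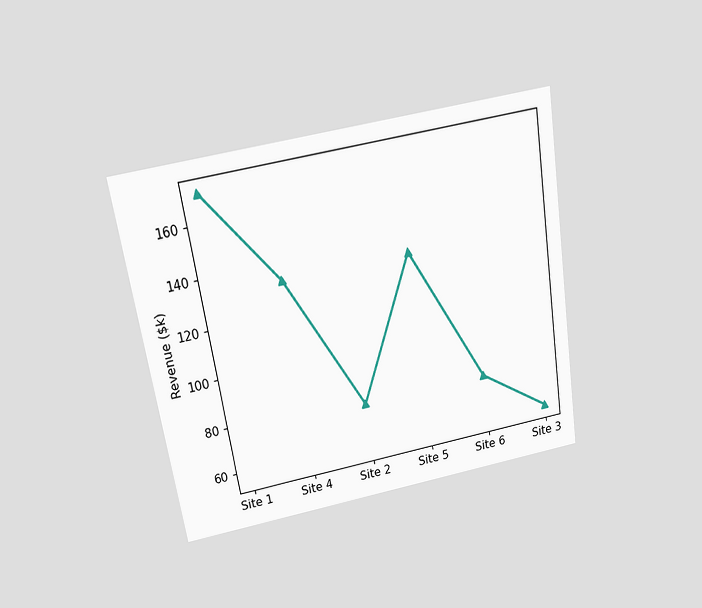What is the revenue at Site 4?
The chart is tilted about 9° counter-clockwise and viewed slightly from above. At Site 4, the line is at $133k.

$133k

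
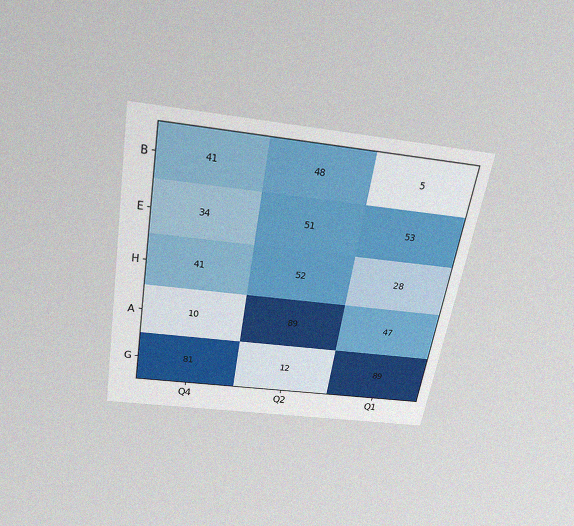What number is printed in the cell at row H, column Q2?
52

The chart is tilted about 10° clockwise and viewed slightly from above, with some photo noise. The (H, Q2) cell reads 52.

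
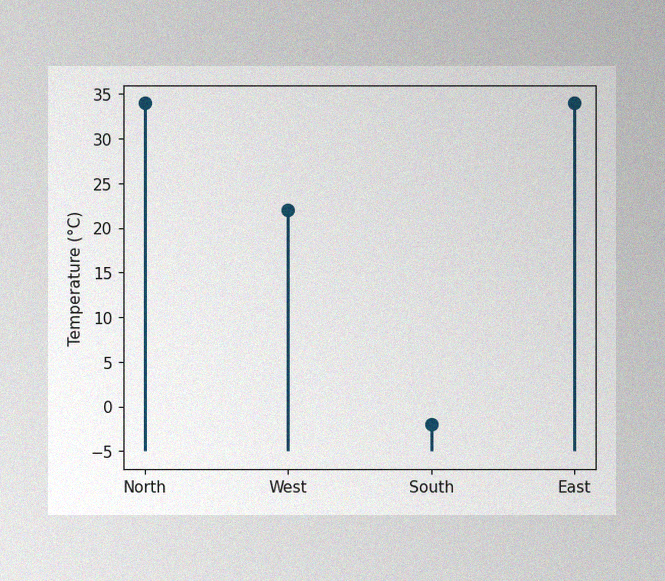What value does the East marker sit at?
The image has some photo noise and uneven lighting. The East marker sits at 34°C.

34°C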